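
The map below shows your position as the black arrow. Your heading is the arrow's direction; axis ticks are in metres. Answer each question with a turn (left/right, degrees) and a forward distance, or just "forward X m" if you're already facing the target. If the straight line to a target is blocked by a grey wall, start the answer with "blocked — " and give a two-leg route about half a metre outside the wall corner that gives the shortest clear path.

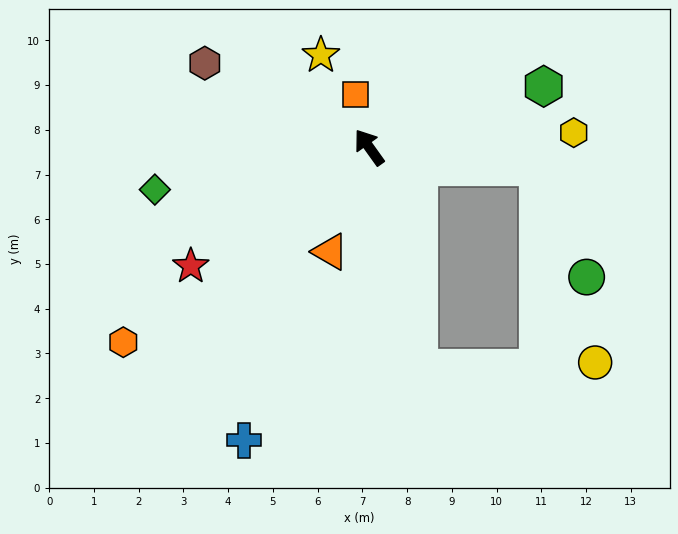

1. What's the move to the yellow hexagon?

turn right 121°, forward 4.6 m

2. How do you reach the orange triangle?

turn left 124°, forward 2.5 m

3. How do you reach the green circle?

blocked — turn right 132°, forward 3.8 m, then turn right 60°, forward 2.7 m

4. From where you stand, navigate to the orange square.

turn right 21°, forward 1.2 m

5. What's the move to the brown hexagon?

turn left 27°, forward 4.1 m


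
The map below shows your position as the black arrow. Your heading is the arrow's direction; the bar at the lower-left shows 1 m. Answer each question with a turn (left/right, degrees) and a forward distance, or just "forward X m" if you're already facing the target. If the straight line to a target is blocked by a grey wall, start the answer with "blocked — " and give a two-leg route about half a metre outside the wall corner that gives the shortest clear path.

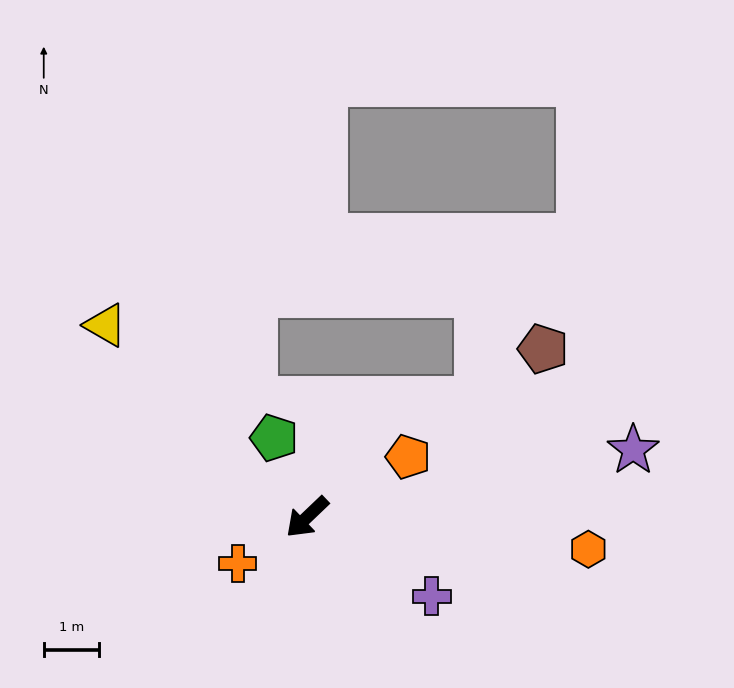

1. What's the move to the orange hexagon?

turn left 130°, forward 5.1 m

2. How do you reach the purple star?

turn left 148°, forward 6.0 m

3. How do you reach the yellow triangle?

turn right 87°, forward 5.0 m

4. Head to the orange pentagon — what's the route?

turn left 167°, forward 2.1 m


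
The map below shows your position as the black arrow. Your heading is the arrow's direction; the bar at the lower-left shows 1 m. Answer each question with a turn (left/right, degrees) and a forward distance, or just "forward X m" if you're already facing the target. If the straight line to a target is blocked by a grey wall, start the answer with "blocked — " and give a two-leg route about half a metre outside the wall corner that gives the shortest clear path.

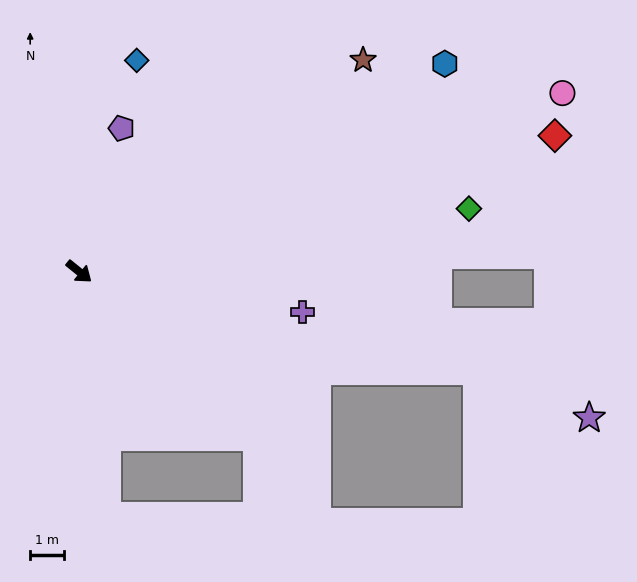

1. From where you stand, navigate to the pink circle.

turn left 59°, forward 15.3 m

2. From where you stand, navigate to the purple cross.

turn left 29°, forward 6.8 m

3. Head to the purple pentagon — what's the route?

turn left 112°, forward 4.4 m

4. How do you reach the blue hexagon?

turn left 69°, forward 12.5 m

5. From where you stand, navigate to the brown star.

turn left 76°, forward 10.5 m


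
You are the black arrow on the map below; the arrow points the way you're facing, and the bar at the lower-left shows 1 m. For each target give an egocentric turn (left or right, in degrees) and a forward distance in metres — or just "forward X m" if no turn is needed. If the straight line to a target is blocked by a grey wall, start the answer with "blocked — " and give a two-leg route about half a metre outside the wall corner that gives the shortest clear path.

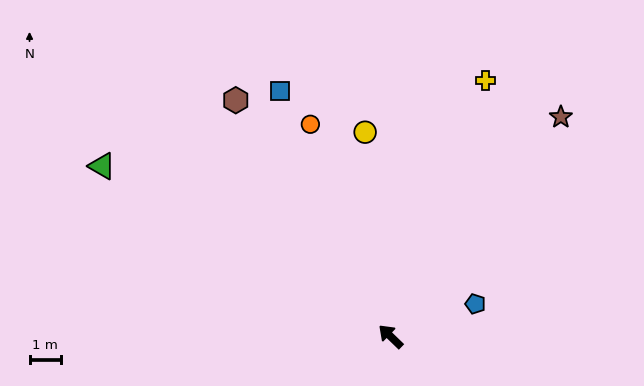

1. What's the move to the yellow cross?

turn right 66°, forward 8.7 m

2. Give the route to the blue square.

turn right 22°, forward 8.6 m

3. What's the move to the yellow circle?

turn right 39°, forward 6.5 m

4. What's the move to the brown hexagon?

turn right 13°, forward 9.0 m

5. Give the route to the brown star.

turn right 84°, forward 8.8 m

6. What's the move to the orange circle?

turn right 25°, forward 7.2 m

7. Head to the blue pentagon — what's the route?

turn right 115°, forward 2.9 m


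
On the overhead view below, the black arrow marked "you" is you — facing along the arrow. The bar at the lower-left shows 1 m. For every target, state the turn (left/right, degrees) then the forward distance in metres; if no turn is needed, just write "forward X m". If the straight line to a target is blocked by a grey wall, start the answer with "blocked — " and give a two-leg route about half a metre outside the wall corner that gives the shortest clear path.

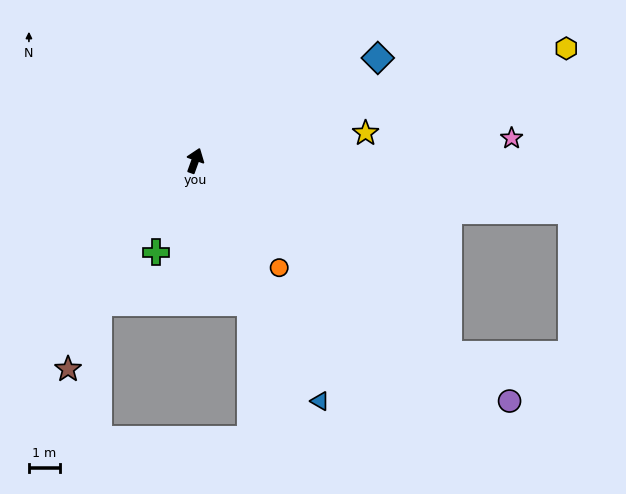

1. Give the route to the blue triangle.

turn right 133°, forward 8.6 m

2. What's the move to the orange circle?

turn right 122°, forward 4.3 m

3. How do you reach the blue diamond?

turn right 41°, forward 6.7 m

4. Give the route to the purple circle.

turn right 108°, forward 12.6 m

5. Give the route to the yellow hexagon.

turn right 53°, forward 12.4 m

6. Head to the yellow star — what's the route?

turn right 61°, forward 5.5 m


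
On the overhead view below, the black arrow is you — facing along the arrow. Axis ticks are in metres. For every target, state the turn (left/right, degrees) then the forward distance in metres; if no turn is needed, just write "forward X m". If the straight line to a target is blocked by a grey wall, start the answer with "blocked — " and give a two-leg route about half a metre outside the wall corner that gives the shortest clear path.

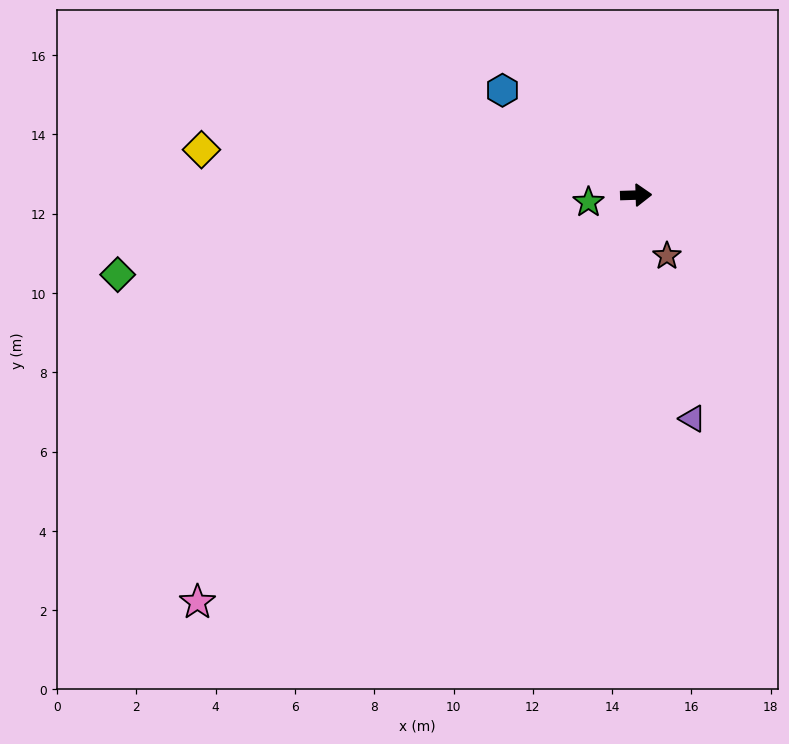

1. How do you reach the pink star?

turn right 139°, forward 15.1 m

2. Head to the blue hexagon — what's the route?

turn left 140°, forward 4.3 m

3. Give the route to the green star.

turn right 173°, forward 1.2 m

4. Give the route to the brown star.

turn right 65°, forward 1.7 m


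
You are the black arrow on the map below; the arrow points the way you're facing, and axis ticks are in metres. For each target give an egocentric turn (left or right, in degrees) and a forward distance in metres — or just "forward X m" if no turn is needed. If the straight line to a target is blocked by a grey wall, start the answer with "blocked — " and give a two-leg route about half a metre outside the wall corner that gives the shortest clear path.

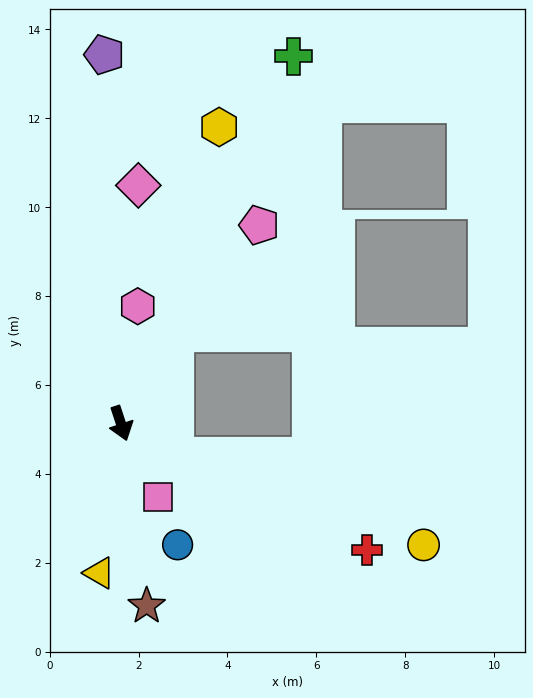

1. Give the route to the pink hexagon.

turn left 154°, forward 2.7 m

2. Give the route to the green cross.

turn left 137°, forward 9.1 m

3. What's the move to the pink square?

turn left 9°, forward 1.9 m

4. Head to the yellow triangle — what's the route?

turn right 26°, forward 3.4 m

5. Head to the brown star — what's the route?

turn right 10°, forward 4.1 m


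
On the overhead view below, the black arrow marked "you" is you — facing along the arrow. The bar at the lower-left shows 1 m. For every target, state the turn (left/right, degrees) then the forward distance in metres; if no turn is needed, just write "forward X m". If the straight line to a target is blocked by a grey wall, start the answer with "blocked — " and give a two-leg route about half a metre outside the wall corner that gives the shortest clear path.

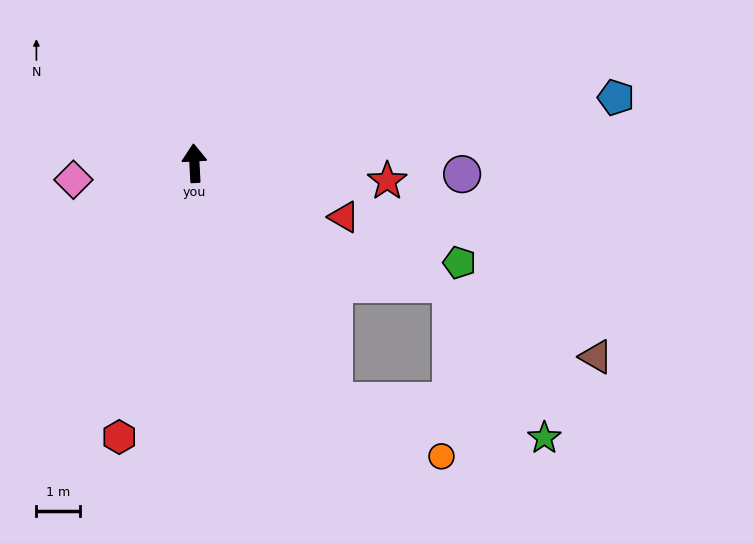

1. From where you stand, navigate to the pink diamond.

turn left 95°, forward 2.8 m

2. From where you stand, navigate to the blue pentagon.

turn right 84°, forward 9.7 m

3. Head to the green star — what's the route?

blocked — turn right 152°, forward 6.3 m, then turn left 49°, forward 4.9 m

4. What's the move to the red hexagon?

turn left 162°, forward 6.5 m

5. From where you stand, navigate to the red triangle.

turn right 113°, forward 3.6 m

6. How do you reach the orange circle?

blocked — turn right 152°, forward 6.3 m, then turn left 32°, forward 2.8 m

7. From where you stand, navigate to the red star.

turn right 98°, forward 4.4 m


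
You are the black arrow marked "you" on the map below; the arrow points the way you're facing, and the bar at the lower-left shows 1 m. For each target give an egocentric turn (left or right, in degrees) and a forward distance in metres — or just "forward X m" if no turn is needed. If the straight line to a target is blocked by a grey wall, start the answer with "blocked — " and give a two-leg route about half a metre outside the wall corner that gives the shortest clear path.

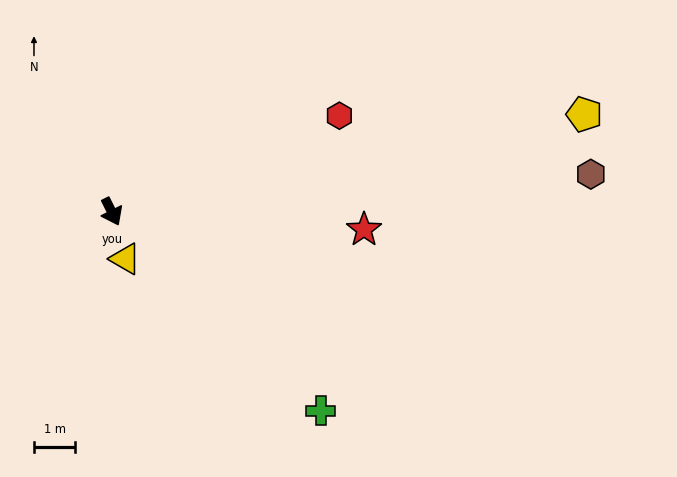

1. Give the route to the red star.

turn left 59°, forward 6.1 m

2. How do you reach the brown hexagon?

turn left 68°, forward 11.6 m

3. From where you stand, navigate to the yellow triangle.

turn right 10°, forward 1.2 m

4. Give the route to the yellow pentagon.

turn left 75°, forward 11.7 m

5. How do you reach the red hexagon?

turn left 86°, forward 6.0 m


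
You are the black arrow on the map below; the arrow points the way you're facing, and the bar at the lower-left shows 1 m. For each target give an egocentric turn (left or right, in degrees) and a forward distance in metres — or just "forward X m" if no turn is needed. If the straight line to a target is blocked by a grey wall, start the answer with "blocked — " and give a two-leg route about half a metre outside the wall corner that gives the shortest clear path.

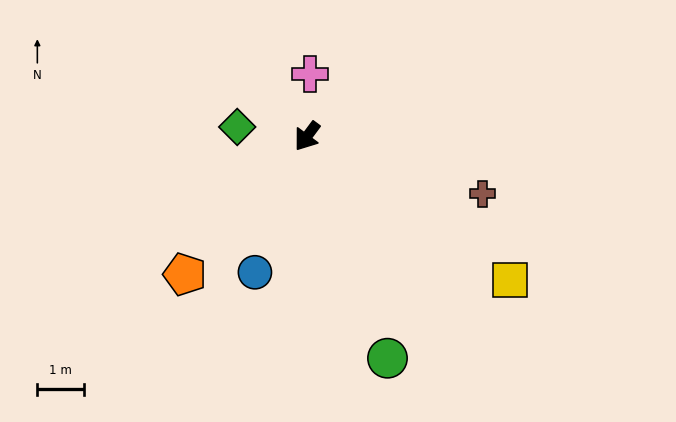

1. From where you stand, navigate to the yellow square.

turn left 91°, forward 5.4 m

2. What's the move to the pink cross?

turn right 146°, forward 1.4 m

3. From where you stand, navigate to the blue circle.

turn left 16°, forward 3.1 m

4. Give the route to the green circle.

turn left 57°, forward 5.1 m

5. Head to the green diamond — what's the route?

turn right 61°, forward 1.5 m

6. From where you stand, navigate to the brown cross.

turn left 108°, forward 4.0 m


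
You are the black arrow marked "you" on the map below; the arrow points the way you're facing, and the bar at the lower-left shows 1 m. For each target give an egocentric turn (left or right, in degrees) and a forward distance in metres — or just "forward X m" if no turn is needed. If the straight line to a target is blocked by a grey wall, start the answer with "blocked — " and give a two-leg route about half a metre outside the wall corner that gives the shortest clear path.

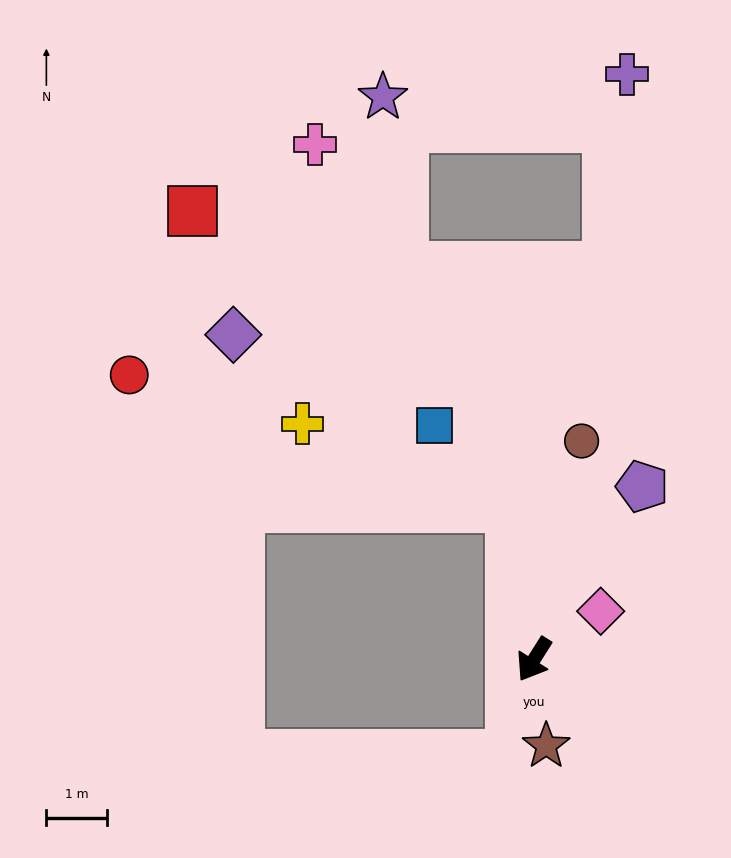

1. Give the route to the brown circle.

turn right 160°, forward 3.7 m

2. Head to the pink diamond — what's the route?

turn left 158°, forward 1.3 m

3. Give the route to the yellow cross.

blocked — turn right 139°, forward 2.5 m, then turn left 60°, forward 3.7 m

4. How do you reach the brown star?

turn left 40°, forward 1.4 m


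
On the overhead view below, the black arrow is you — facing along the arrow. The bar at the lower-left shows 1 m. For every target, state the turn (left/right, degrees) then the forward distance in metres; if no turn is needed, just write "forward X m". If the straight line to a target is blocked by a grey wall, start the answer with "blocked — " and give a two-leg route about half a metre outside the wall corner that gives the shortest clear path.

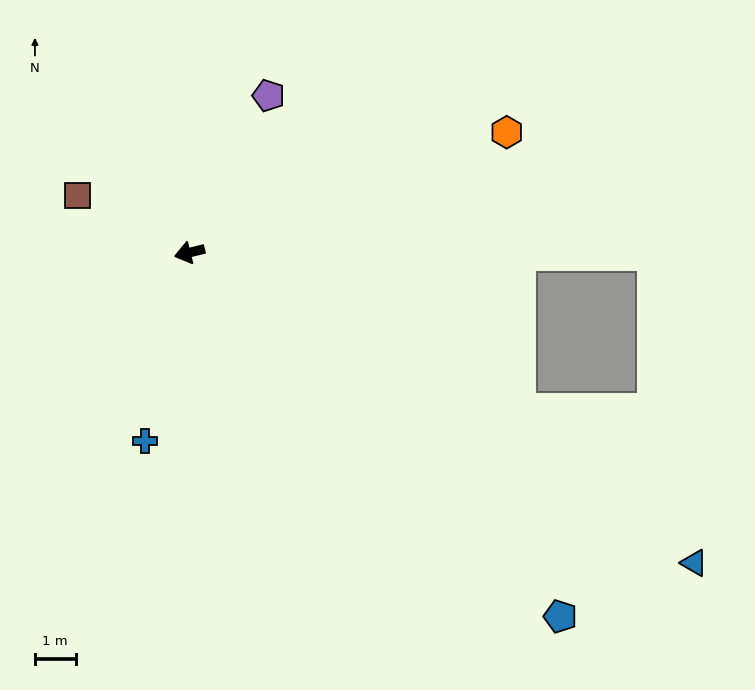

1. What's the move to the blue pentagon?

turn left 122°, forward 12.8 m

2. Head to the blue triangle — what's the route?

turn left 135°, forward 14.6 m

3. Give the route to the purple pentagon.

turn right 131°, forward 4.3 m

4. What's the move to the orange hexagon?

turn right 173°, forward 8.3 m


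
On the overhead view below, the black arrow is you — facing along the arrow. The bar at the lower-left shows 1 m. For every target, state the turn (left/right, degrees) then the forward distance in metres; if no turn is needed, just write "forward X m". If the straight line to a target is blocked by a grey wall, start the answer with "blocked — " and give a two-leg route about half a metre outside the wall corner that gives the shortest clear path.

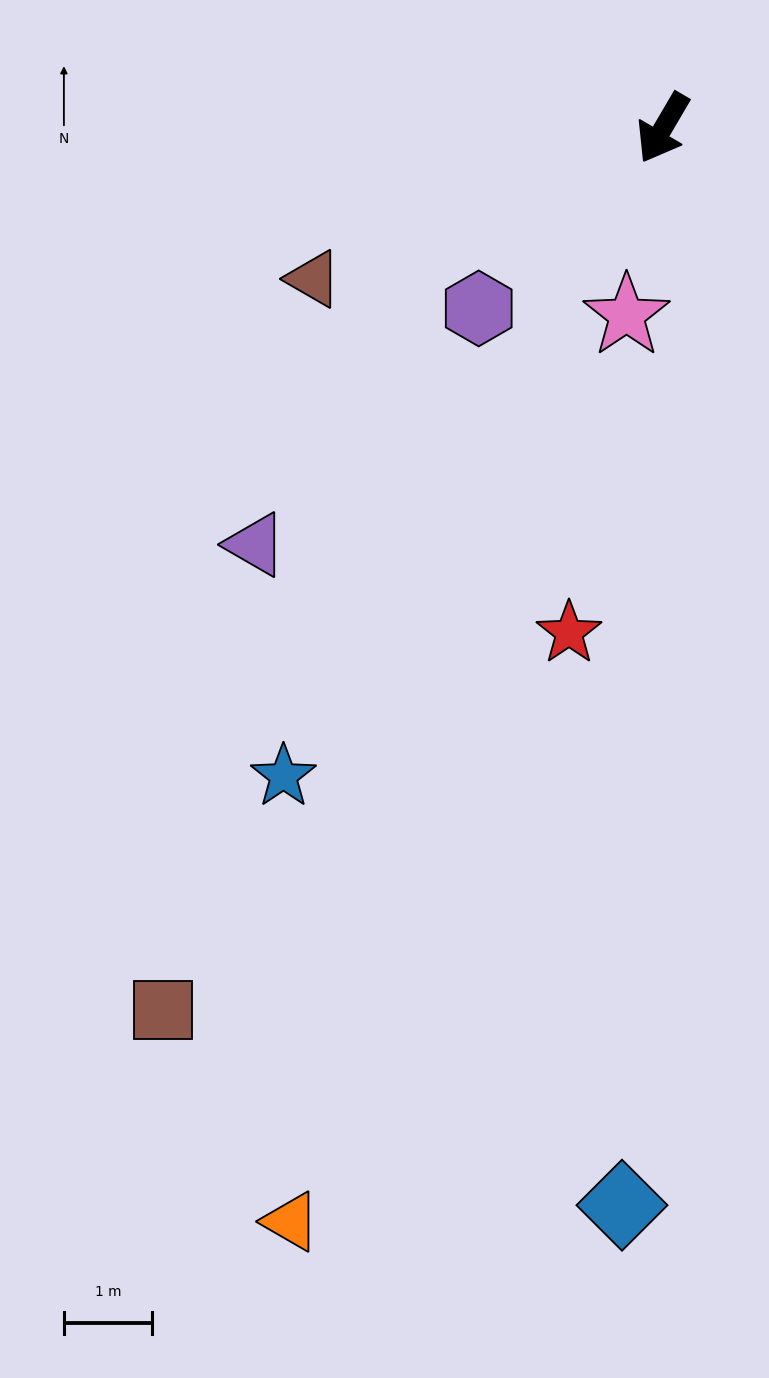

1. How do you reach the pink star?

turn left 19°, forward 2.2 m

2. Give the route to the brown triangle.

turn right 36°, forward 4.3 m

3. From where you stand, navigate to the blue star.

forward 8.5 m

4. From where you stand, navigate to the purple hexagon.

turn right 15°, forward 2.9 m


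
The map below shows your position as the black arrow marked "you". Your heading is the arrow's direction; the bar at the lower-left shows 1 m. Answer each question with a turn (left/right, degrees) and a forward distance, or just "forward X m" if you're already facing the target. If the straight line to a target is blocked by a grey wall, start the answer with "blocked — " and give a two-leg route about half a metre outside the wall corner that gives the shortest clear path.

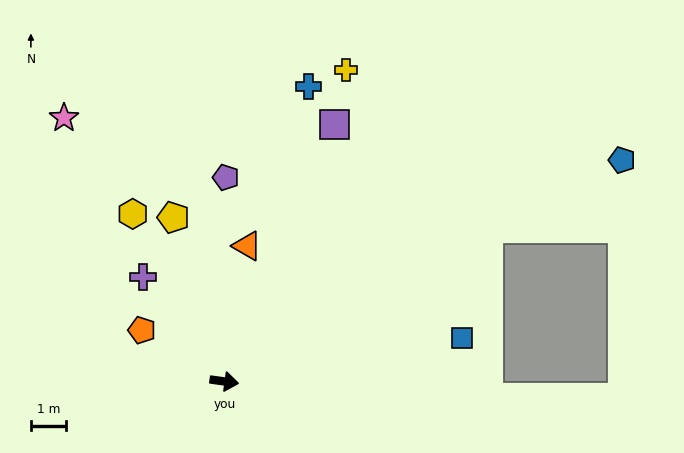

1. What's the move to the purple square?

turn left 75°, forward 7.9 m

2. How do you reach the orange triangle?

turn left 88°, forward 3.9 m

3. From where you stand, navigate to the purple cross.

turn left 136°, forward 3.8 m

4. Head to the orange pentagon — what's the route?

turn left 156°, forward 2.8 m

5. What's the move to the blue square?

turn left 18°, forward 6.8 m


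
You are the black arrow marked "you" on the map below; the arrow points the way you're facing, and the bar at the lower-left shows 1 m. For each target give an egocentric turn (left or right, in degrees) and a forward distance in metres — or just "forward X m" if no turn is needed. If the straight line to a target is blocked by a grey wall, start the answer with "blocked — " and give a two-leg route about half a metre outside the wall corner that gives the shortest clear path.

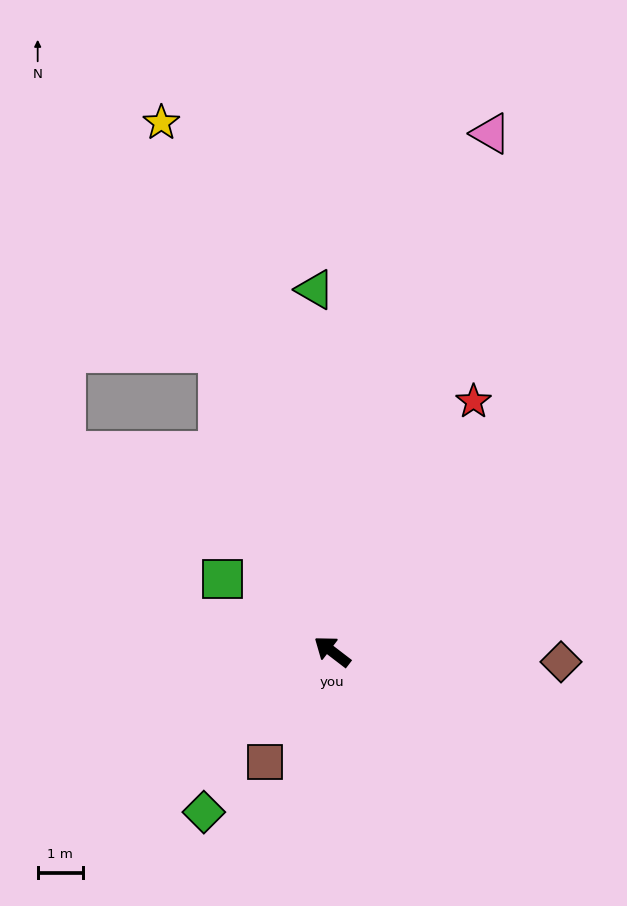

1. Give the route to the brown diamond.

turn right 145°, forward 5.1 m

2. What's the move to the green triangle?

turn right 50°, forward 8.0 m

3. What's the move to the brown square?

turn left 96°, forward 2.9 m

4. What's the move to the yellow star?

turn right 35°, forward 12.3 m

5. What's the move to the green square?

turn left 4°, forward 2.9 m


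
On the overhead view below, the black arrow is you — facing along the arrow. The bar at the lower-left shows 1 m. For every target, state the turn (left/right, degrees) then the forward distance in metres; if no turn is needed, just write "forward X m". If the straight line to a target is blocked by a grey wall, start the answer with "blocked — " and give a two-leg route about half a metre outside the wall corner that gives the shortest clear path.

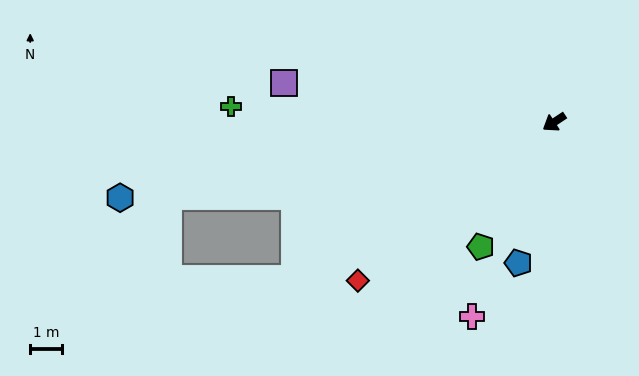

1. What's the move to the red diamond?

turn left 6°, forward 7.8 m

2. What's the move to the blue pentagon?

turn left 42°, forward 4.5 m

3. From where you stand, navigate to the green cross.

turn right 36°, forward 10.0 m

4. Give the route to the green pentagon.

turn left 26°, forward 4.5 m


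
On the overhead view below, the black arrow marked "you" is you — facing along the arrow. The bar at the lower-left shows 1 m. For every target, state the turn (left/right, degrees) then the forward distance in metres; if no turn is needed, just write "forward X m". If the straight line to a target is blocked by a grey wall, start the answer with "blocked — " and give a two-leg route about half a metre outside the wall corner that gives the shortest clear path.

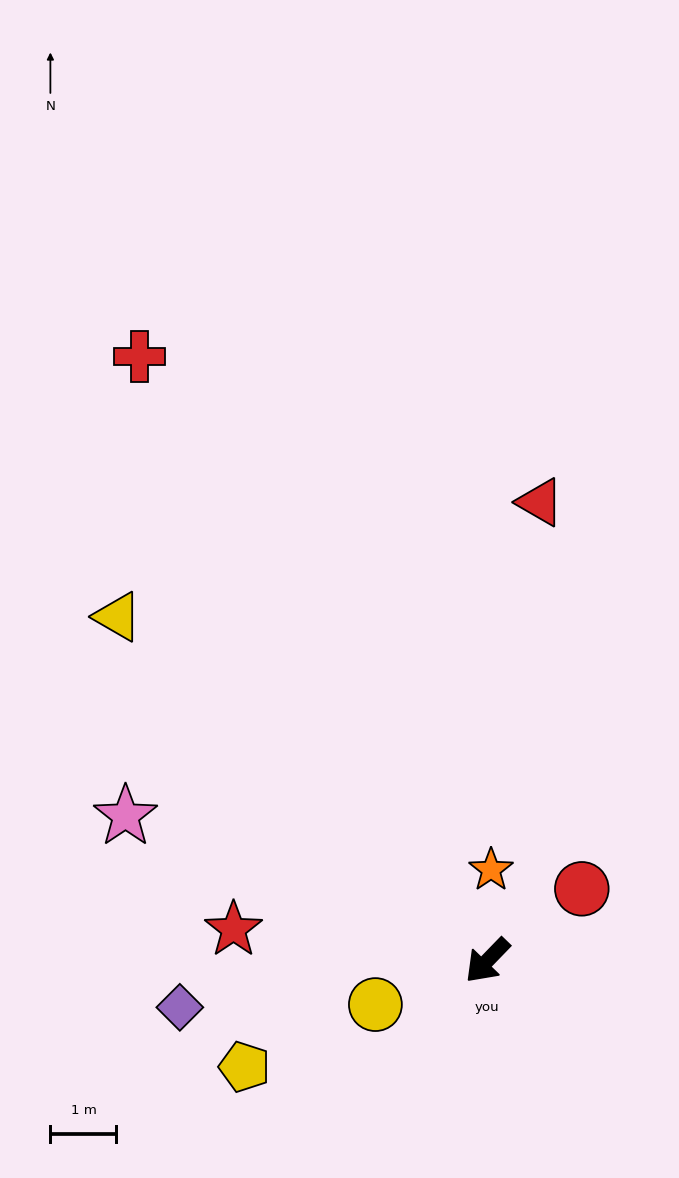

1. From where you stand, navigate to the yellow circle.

turn right 24°, forward 1.8 m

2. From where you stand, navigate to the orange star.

turn right 138°, forward 1.4 m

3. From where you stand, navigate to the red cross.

turn right 106°, forward 10.5 m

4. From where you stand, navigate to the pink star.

turn right 68°, forward 5.9 m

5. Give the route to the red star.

turn right 53°, forward 3.9 m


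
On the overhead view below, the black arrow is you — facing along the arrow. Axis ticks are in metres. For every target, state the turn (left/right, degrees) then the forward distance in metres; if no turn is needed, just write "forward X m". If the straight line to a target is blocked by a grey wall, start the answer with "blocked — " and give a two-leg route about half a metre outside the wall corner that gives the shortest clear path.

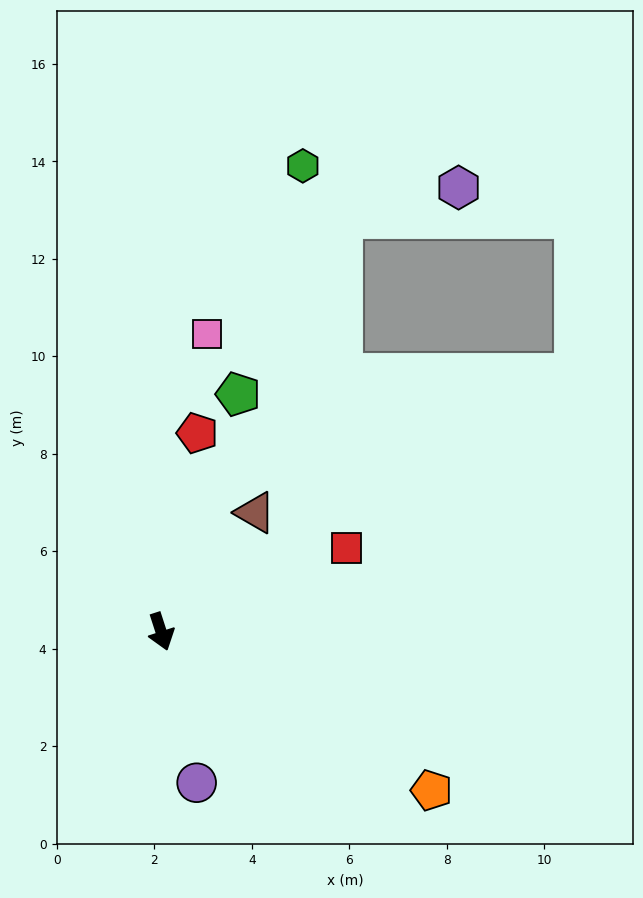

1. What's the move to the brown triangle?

turn left 124°, forward 3.1 m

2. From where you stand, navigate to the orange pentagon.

turn left 42°, forward 6.4 m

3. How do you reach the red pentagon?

turn left 152°, forward 4.1 m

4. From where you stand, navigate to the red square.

turn left 96°, forward 4.2 m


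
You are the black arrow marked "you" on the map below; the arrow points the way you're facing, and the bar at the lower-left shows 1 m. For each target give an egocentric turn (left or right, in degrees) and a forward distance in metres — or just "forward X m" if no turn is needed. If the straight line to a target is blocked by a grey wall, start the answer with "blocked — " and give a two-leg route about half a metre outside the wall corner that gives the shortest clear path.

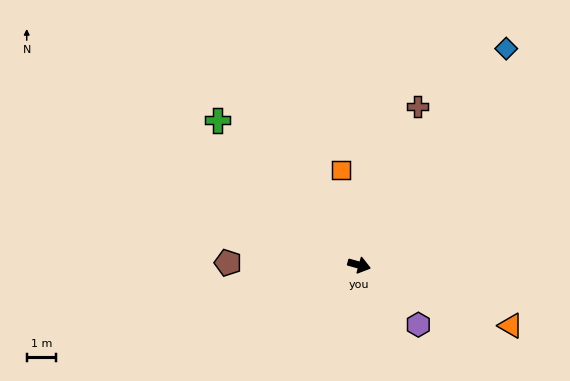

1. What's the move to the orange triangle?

turn right 6°, forward 5.5 m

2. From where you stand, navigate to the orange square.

turn left 116°, forward 3.3 m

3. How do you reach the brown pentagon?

turn right 165°, forward 4.4 m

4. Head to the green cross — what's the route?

turn left 150°, forward 6.8 m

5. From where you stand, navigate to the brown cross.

turn left 85°, forward 5.7 m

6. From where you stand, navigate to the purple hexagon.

turn right 30°, forward 2.8 m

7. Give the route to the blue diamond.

turn left 71°, forward 8.8 m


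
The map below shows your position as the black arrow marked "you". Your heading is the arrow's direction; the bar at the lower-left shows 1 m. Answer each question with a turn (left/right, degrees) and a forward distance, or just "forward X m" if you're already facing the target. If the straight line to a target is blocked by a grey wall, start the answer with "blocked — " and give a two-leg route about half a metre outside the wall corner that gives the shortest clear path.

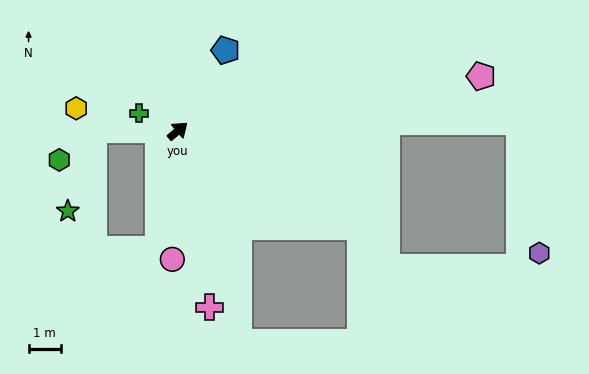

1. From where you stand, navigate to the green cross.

turn left 115°, forward 1.3 m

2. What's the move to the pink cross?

turn right 120°, forward 5.6 m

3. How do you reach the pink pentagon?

turn right 30°, forward 9.6 m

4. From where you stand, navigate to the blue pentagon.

turn left 19°, forward 2.9 m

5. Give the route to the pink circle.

turn right 133°, forward 4.0 m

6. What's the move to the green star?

blocked — turn left 139°, forward 2.6 m, then turn left 73°, forward 2.7 m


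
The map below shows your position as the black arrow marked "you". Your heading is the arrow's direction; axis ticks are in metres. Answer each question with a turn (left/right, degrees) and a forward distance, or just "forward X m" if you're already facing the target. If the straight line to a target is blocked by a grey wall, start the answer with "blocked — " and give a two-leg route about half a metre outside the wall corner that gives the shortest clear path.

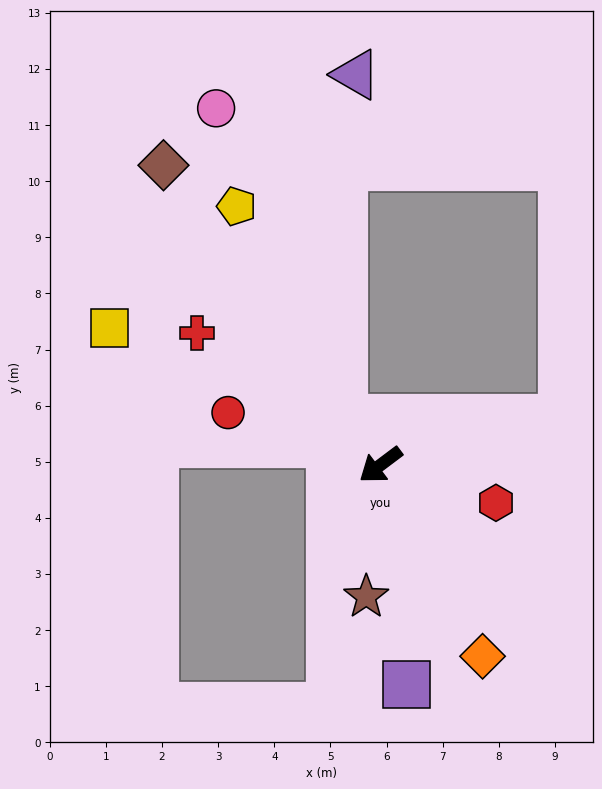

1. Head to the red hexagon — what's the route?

turn left 125°, forward 2.2 m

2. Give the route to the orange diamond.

turn left 81°, forward 3.9 m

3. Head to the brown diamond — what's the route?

turn right 91°, forward 6.6 m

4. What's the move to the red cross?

turn right 73°, forward 4.0 m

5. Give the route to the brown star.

turn left 47°, forward 2.4 m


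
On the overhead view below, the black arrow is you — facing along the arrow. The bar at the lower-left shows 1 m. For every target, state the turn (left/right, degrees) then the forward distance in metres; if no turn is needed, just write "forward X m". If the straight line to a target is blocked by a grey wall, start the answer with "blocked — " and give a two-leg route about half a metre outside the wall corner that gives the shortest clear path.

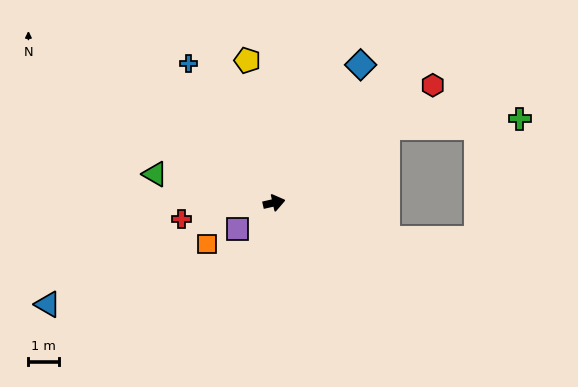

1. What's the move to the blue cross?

turn left 109°, forward 5.4 m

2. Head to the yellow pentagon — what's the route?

turn left 88°, forward 4.8 m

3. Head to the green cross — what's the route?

blocked — turn left 21°, forward 4.5 m, then turn right 30°, forward 4.4 m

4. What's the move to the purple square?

turn right 157°, forward 1.5 m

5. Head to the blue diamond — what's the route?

turn left 45°, forward 5.4 m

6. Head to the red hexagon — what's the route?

turn left 24°, forward 6.6 m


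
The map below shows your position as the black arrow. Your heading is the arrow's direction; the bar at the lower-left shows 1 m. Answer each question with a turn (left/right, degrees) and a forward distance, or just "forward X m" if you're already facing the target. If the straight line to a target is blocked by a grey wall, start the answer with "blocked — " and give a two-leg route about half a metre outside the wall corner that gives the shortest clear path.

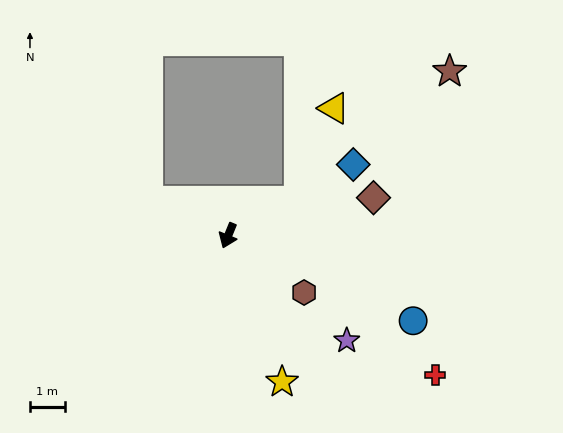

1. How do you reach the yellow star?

turn left 42°, forward 4.5 m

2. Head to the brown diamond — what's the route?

turn left 127°, forward 4.3 m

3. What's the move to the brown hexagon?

turn left 75°, forward 2.7 m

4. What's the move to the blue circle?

turn left 88°, forward 5.9 m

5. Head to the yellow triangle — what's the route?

blocked — turn left 139°, forward 2.3 m, then turn left 42°, forward 2.8 m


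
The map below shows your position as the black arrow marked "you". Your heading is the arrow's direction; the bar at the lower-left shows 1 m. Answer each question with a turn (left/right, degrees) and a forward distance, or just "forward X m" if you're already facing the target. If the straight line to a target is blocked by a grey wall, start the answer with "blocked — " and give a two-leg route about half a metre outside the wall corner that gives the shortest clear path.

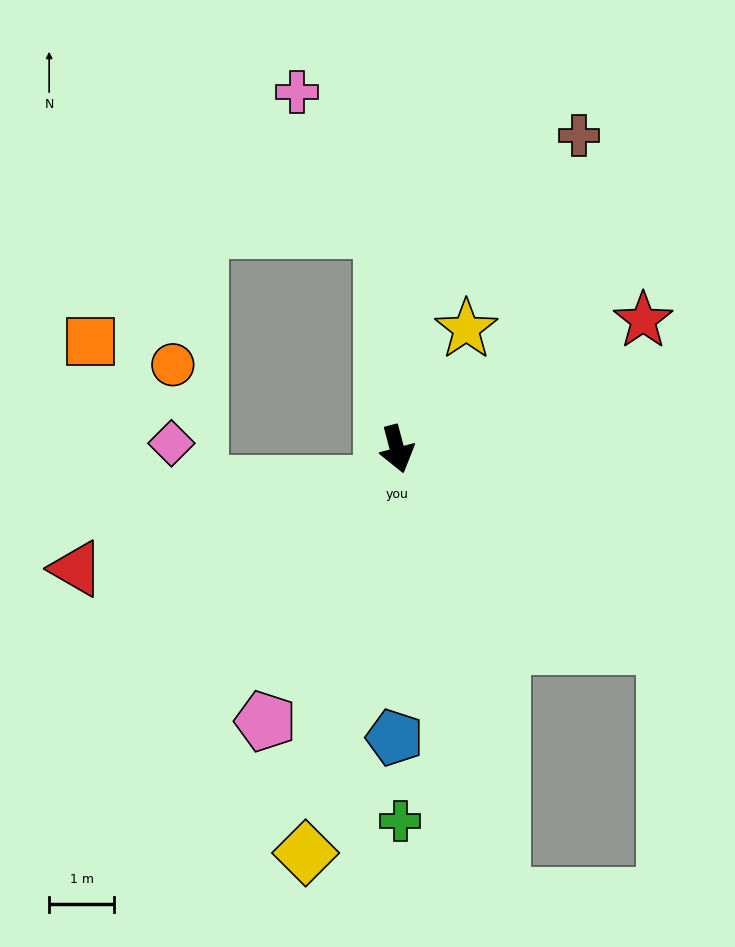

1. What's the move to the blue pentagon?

turn right 15°, forward 4.4 m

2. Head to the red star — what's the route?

turn left 103°, forward 4.3 m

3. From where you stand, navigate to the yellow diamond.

turn right 28°, forward 6.3 m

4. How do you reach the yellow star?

turn left 135°, forward 2.1 m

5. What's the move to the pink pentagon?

turn right 41°, forward 4.6 m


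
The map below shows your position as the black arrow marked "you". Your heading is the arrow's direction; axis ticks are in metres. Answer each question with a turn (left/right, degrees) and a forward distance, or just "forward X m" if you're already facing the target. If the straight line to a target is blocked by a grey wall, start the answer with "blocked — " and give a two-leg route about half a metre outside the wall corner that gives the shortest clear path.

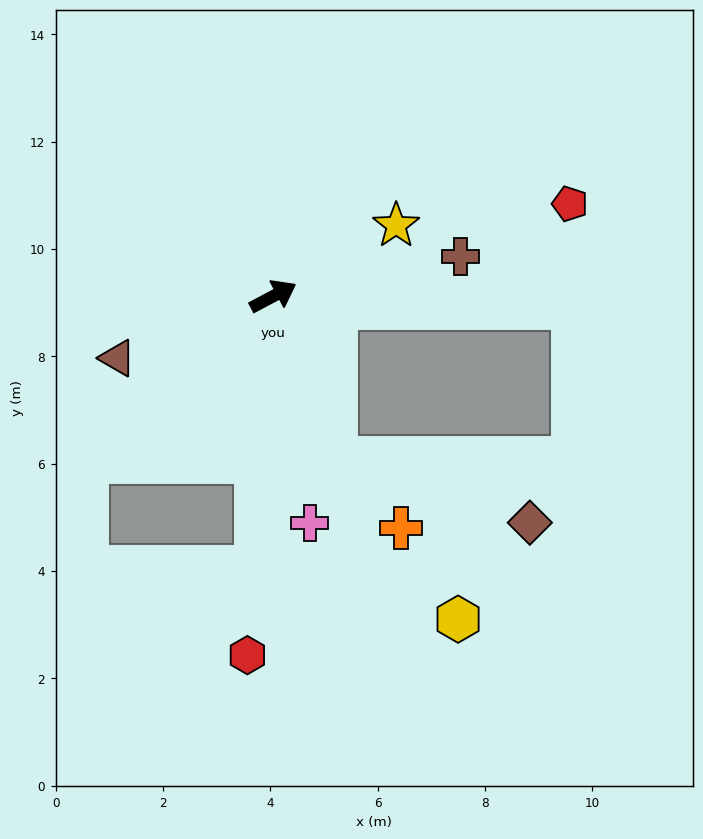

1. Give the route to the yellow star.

forward 2.6 m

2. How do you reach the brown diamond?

blocked — turn right 97°, forward 3.2 m, then turn left 51°, forward 3.8 m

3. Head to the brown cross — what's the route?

turn right 16°, forward 3.6 m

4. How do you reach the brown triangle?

turn left 174°, forward 3.1 m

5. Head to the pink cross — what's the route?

turn right 109°, forward 4.3 m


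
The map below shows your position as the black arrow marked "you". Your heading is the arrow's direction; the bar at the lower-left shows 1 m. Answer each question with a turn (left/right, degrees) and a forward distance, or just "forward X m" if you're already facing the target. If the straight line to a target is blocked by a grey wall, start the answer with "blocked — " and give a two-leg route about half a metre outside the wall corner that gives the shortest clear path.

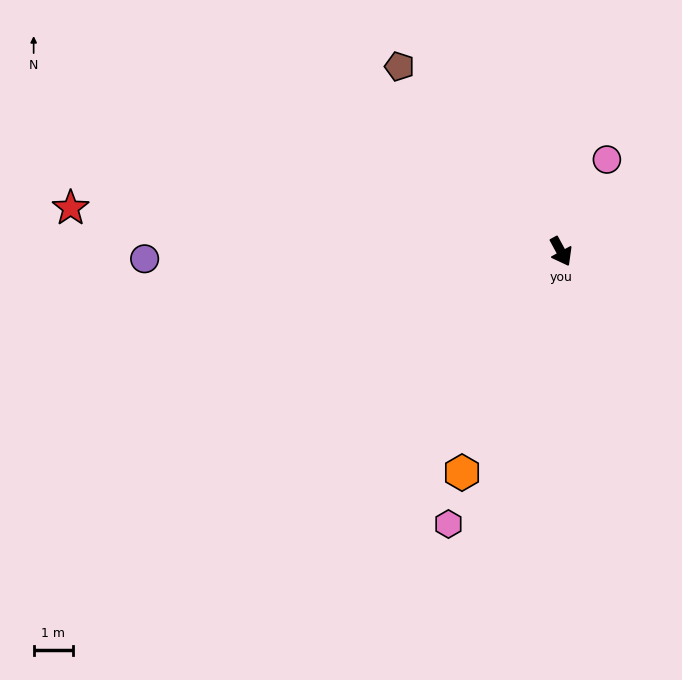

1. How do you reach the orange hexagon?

turn right 53°, forward 6.1 m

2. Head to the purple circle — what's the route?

turn right 118°, forward 10.6 m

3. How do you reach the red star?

turn right 124°, forward 12.5 m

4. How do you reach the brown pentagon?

turn right 167°, forward 6.2 m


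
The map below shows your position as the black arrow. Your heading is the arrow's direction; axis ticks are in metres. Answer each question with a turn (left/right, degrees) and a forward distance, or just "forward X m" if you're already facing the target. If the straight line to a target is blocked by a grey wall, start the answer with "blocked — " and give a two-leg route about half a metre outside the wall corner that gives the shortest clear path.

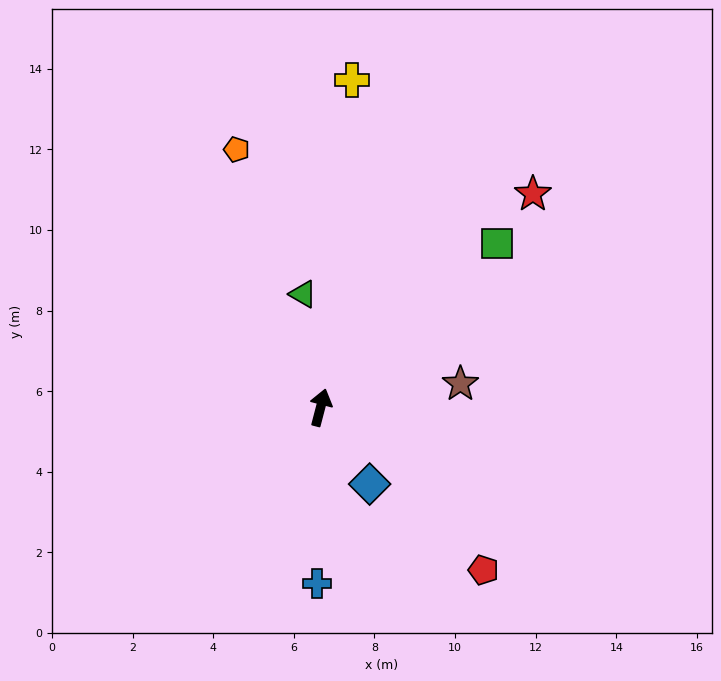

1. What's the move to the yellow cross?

turn left 9°, forward 8.2 m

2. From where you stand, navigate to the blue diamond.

turn right 133°, forward 2.3 m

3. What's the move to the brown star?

turn right 66°, forward 3.5 m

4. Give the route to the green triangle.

turn left 23°, forward 2.8 m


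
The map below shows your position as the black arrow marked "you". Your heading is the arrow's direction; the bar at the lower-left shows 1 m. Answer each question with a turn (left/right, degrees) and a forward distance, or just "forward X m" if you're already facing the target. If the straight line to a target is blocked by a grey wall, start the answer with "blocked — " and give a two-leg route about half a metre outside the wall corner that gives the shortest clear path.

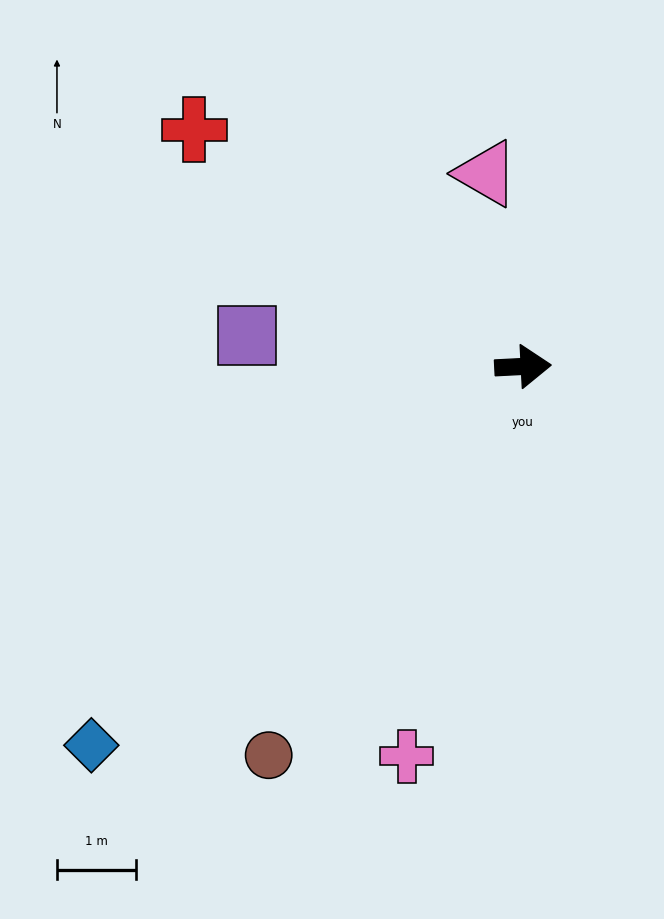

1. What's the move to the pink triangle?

turn left 98°, forward 2.5 m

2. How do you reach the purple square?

turn left 171°, forward 3.5 m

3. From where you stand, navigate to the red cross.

turn left 141°, forward 5.1 m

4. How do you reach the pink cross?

turn right 110°, forward 5.1 m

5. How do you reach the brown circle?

turn right 126°, forward 5.9 m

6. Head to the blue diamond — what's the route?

turn right 142°, forward 7.3 m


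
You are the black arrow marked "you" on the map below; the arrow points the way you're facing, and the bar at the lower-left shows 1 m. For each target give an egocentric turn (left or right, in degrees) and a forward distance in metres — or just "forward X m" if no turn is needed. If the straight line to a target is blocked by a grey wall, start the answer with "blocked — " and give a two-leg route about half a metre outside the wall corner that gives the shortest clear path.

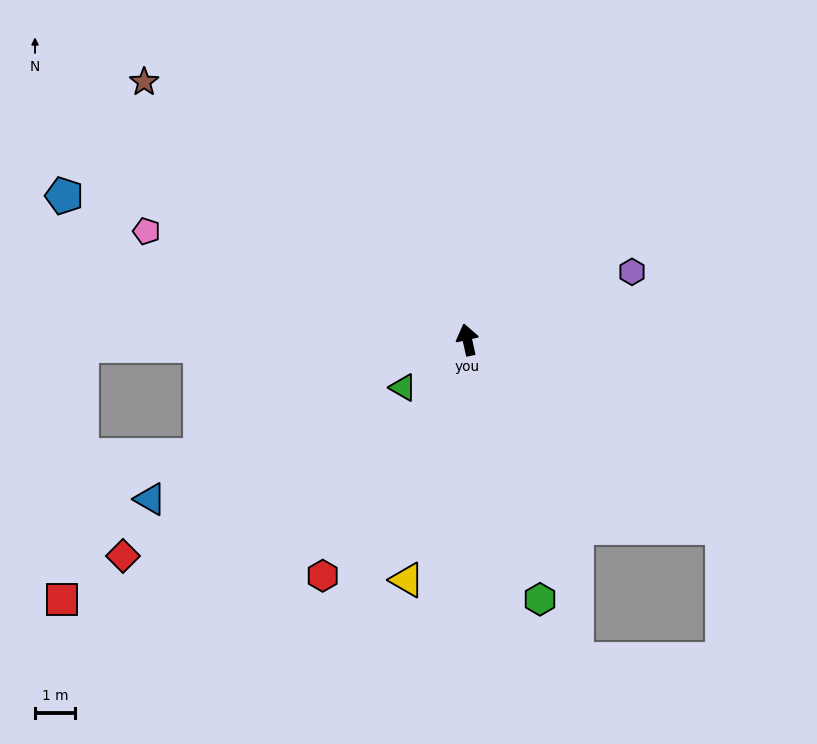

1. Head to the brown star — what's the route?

turn left 39°, forward 10.3 m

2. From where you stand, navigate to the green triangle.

turn left 114°, forward 2.0 m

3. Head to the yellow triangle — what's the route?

turn left 153°, forward 6.2 m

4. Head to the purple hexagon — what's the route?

turn right 80°, forward 4.5 m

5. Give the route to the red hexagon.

turn left 136°, forward 6.9 m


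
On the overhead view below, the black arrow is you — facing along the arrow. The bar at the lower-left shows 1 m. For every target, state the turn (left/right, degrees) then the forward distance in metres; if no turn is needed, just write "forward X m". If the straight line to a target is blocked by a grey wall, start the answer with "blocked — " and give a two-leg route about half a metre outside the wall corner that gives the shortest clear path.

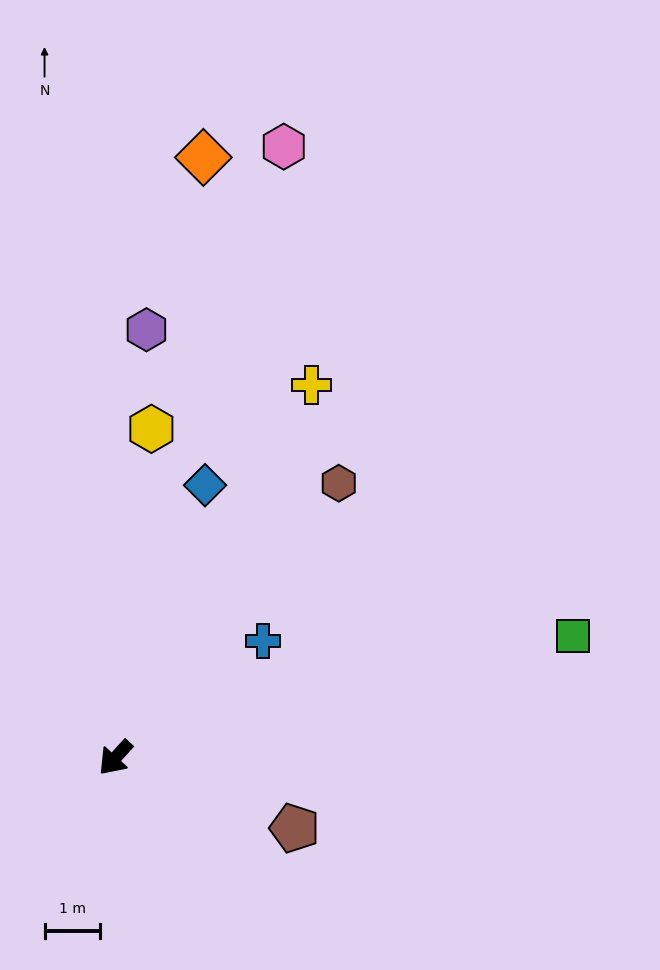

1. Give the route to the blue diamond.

turn right 156°, forward 5.2 m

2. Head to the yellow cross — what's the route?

turn right 165°, forward 7.6 m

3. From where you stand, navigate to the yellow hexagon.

turn right 144°, forward 6.0 m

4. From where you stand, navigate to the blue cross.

turn left 171°, forward 3.4 m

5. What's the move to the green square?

turn left 147°, forward 8.5 m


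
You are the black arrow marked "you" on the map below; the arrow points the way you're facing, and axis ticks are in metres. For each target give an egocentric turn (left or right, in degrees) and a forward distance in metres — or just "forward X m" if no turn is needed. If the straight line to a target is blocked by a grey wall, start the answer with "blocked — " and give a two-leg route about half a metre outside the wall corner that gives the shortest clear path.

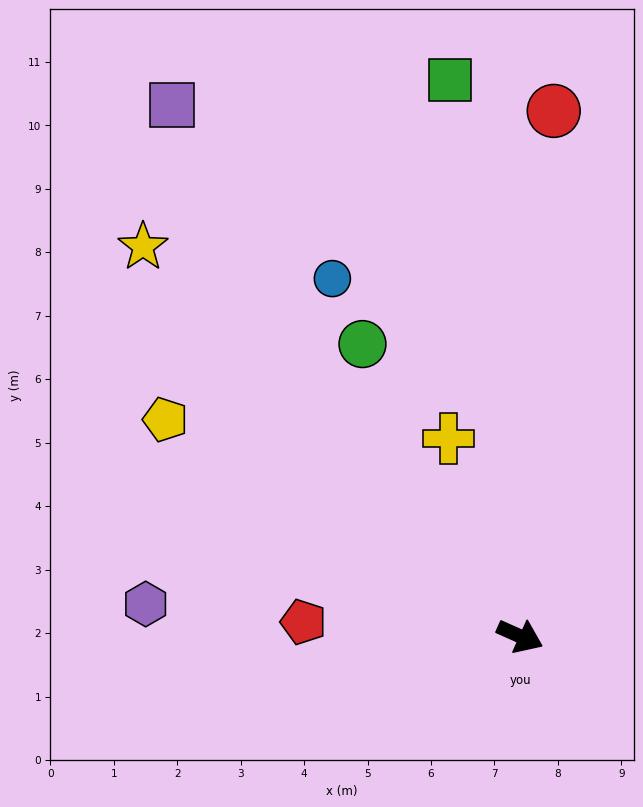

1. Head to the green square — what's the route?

turn left 121°, forward 8.8 m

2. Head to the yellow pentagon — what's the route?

turn left 173°, forward 6.6 m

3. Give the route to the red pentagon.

turn right 160°, forward 3.4 m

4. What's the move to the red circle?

turn left 110°, forward 8.3 m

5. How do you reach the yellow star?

turn left 158°, forward 8.5 m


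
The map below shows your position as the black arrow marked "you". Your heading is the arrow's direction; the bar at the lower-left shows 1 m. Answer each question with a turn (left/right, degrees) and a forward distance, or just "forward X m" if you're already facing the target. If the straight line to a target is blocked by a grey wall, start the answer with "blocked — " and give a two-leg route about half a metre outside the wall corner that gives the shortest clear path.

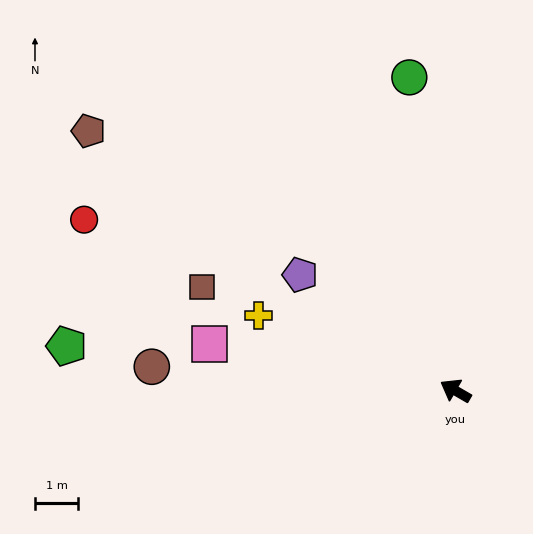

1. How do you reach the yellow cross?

turn left 9°, forward 4.9 m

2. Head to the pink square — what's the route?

turn left 19°, forward 5.8 m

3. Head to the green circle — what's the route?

turn right 51°, forward 7.3 m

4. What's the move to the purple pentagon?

turn right 7°, forward 4.5 m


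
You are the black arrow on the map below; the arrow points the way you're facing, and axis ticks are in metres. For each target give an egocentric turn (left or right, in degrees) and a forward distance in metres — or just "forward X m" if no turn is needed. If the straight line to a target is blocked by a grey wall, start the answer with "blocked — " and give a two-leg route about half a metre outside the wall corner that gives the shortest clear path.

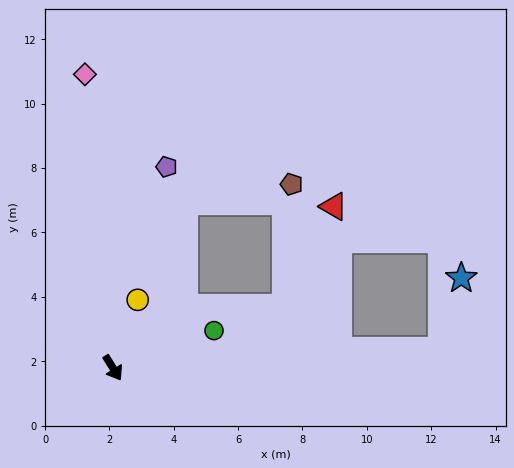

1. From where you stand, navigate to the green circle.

turn left 78°, forward 3.4 m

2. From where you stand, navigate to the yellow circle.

turn left 128°, forward 2.3 m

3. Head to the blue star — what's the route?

blocked — turn left 61°, forward 10.2 m, then turn left 72°, forward 2.3 m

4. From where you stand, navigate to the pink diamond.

turn left 154°, forward 9.2 m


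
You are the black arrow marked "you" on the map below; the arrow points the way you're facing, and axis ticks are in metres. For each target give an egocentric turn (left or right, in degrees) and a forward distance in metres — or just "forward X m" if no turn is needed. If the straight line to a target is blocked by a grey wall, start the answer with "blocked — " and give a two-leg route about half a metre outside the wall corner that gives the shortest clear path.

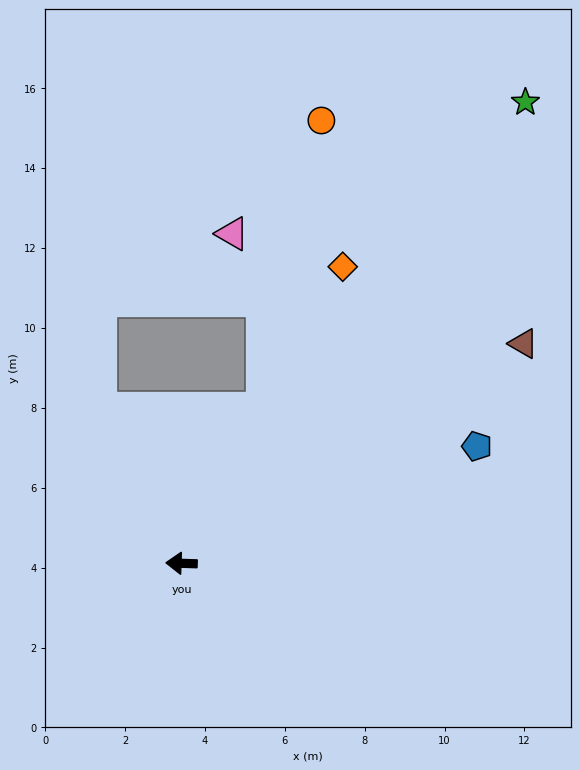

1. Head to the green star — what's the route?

turn right 125°, forward 14.4 m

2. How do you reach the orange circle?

blocked — turn right 116°, forward 4.4 m, then turn left 16°, forward 7.4 m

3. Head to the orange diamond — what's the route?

turn right 117°, forward 8.5 m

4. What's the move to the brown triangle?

turn right 145°, forward 10.2 m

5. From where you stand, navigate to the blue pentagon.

turn right 157°, forward 8.0 m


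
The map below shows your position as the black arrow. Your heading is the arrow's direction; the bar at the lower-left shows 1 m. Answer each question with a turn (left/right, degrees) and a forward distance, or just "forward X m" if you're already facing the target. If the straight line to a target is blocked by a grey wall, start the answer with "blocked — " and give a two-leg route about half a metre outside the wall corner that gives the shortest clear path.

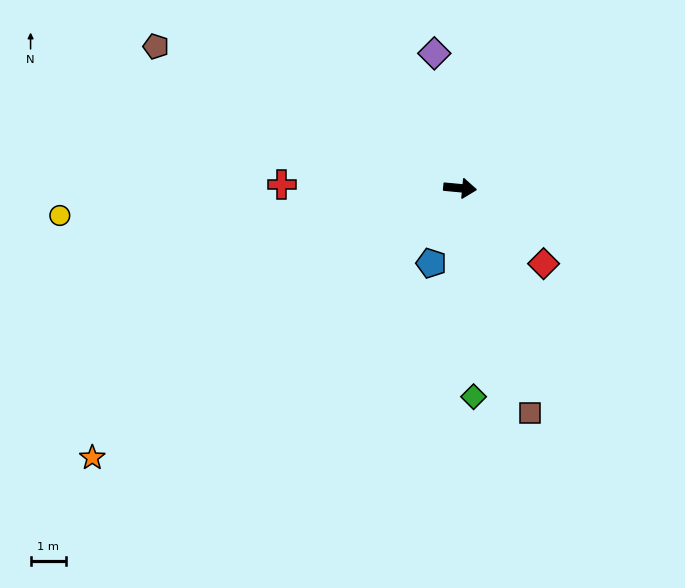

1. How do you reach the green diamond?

turn right 81°, forward 5.9 m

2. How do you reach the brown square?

turn right 67°, forward 6.6 m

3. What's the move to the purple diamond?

turn left 106°, forward 3.8 m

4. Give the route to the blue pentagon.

turn right 106°, forward 2.3 m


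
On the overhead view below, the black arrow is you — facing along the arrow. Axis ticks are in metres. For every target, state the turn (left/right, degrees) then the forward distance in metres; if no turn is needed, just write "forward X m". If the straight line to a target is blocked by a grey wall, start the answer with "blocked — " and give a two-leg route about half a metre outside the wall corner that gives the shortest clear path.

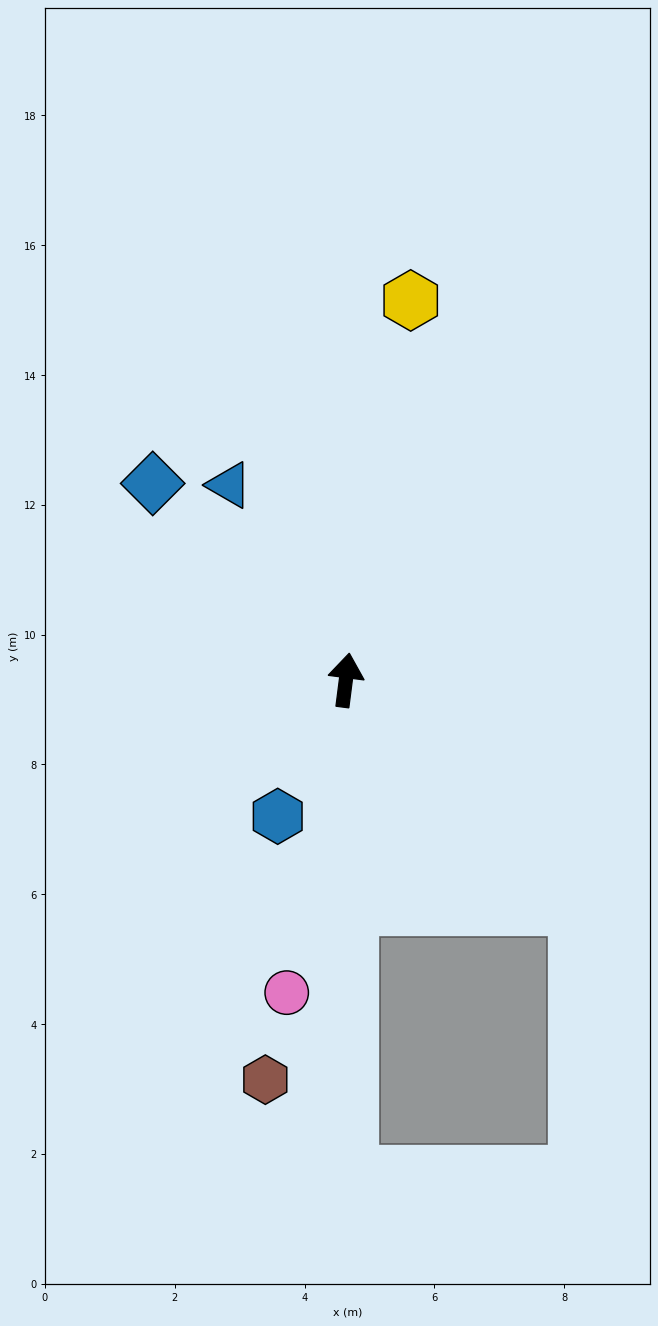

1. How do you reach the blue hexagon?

turn left 161°, forward 2.3 m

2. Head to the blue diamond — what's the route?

turn left 52°, forward 4.2 m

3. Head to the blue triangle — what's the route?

turn left 38°, forward 3.5 m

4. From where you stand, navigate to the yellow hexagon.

turn right 2°, forward 5.9 m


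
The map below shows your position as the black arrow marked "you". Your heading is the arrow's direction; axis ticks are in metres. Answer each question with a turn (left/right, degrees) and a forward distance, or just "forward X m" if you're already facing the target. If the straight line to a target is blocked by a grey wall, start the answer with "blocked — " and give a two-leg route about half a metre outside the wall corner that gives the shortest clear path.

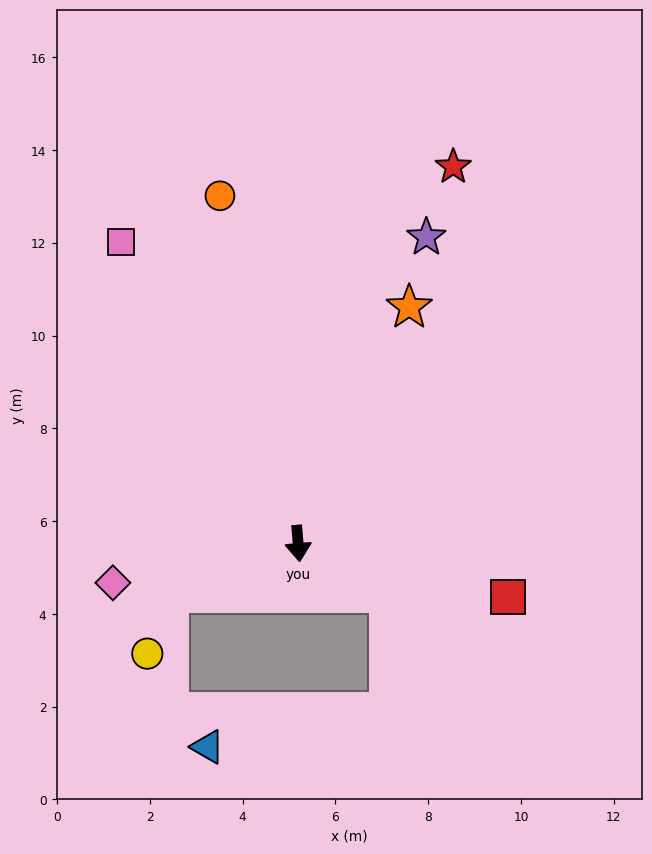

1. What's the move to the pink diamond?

turn right 83°, forward 4.1 m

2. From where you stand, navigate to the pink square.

turn right 154°, forward 7.5 m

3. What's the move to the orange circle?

turn right 172°, forward 7.7 m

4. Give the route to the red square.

turn left 71°, forward 4.7 m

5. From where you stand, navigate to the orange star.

turn left 150°, forward 5.6 m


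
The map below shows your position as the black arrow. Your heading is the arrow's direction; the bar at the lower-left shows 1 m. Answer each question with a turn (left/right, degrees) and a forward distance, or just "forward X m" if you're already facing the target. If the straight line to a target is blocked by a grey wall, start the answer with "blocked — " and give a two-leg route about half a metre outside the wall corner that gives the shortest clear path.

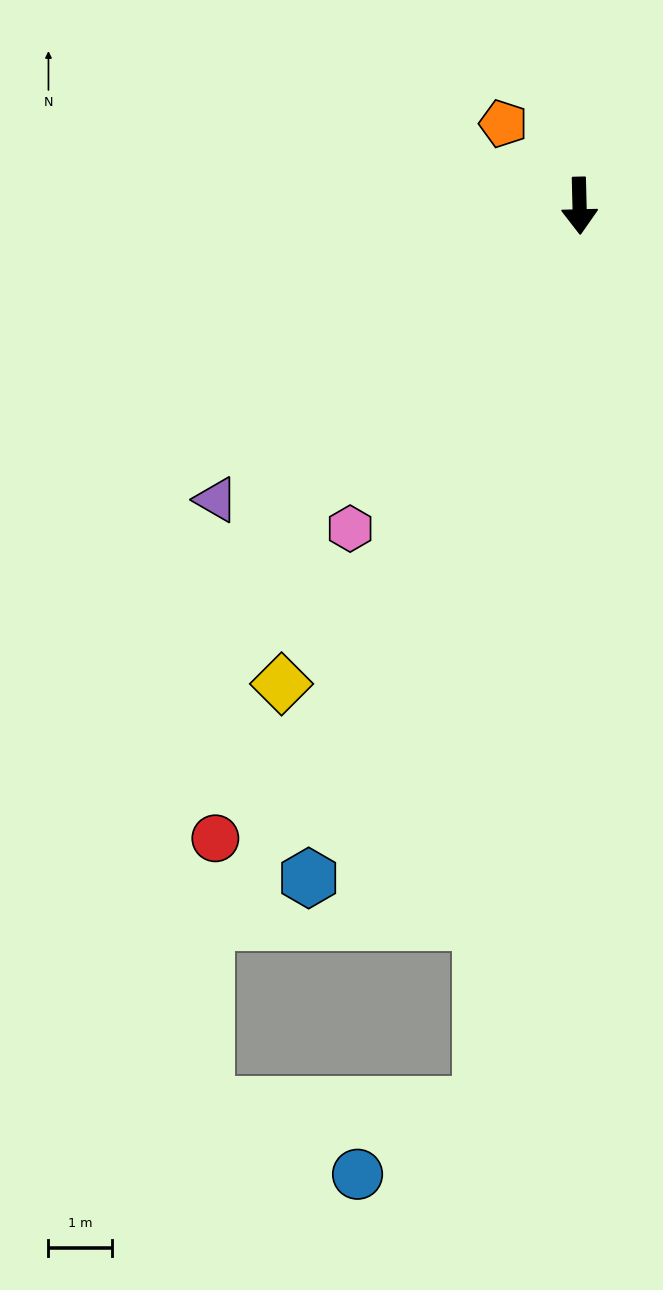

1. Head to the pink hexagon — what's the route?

turn right 37°, forward 6.2 m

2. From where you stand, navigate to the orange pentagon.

turn right 139°, forward 1.8 m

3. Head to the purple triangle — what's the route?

turn right 52°, forward 7.3 m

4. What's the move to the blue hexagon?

turn right 23°, forward 11.4 m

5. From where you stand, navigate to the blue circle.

blocked — turn right 8°, forward 14.2 m, then turn right 53°, forward 2.2 m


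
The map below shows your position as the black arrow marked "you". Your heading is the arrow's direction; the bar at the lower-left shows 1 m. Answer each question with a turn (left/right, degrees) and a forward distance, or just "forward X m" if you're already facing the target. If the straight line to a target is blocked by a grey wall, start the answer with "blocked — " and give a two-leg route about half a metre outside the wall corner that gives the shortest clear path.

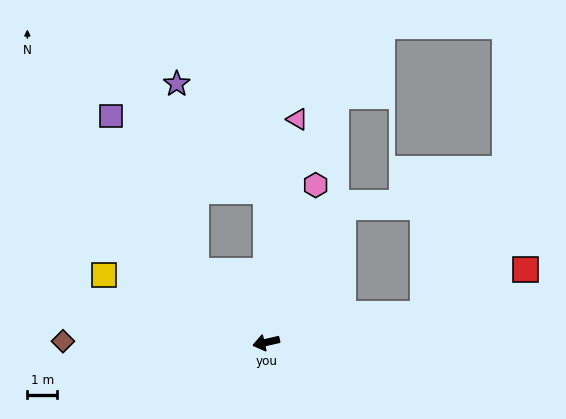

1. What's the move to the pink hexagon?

turn right 120°, forward 5.6 m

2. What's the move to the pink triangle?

turn right 111°, forward 7.6 m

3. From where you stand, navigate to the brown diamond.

turn right 13°, forward 6.9 m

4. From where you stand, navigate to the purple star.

blocked — turn right 59°, forward 3.4 m, then turn right 38°, forward 6.3 m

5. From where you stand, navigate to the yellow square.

turn right 35°, forward 5.9 m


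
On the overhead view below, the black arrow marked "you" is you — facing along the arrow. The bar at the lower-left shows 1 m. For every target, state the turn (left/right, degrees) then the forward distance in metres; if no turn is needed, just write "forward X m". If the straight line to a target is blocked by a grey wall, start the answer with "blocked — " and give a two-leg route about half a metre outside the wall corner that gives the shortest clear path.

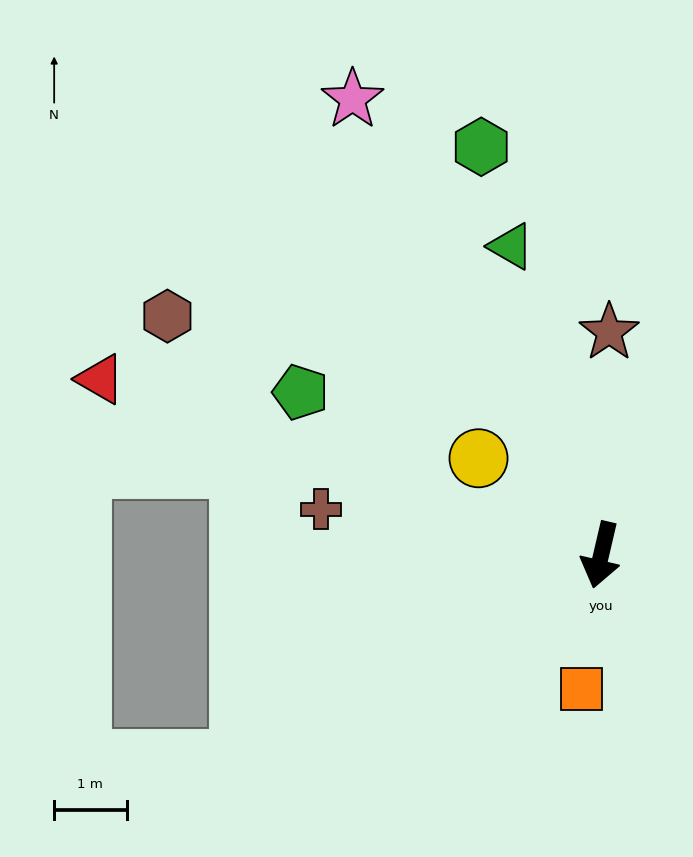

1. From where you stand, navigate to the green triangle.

turn right 151°, forward 4.4 m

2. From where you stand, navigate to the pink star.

turn right 138°, forward 7.2 m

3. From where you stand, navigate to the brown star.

turn right 169°, forward 3.1 m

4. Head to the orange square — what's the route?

turn left 5°, forward 1.9 m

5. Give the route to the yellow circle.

turn right 115°, forward 2.2 m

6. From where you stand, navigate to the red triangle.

turn right 96°, forward 7.3 m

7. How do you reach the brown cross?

turn right 86°, forward 3.9 m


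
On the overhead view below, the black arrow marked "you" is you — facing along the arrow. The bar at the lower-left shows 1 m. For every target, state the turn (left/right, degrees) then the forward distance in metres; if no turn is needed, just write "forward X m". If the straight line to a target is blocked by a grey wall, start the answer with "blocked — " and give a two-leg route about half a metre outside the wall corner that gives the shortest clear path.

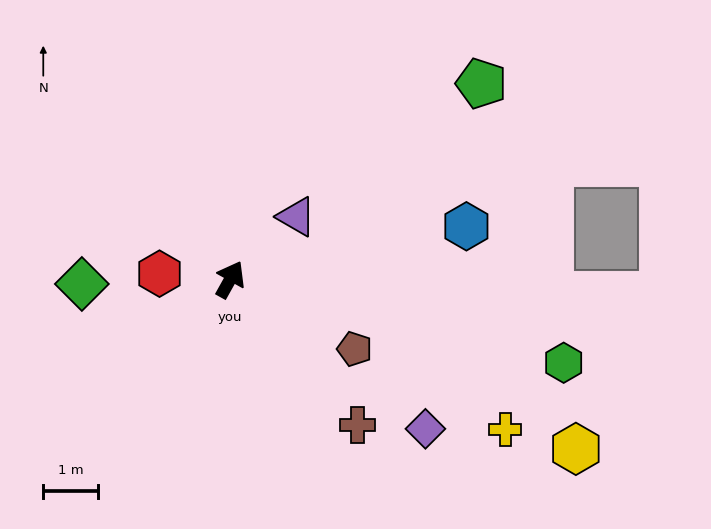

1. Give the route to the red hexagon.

turn left 115°, forward 1.3 m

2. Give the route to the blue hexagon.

turn right 48°, forward 4.4 m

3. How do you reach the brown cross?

turn right 110°, forward 3.5 m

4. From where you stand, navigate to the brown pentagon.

turn right 90°, forward 2.6 m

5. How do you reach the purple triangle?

turn right 17°, forward 1.7 m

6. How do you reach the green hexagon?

turn right 75°, forward 6.3 m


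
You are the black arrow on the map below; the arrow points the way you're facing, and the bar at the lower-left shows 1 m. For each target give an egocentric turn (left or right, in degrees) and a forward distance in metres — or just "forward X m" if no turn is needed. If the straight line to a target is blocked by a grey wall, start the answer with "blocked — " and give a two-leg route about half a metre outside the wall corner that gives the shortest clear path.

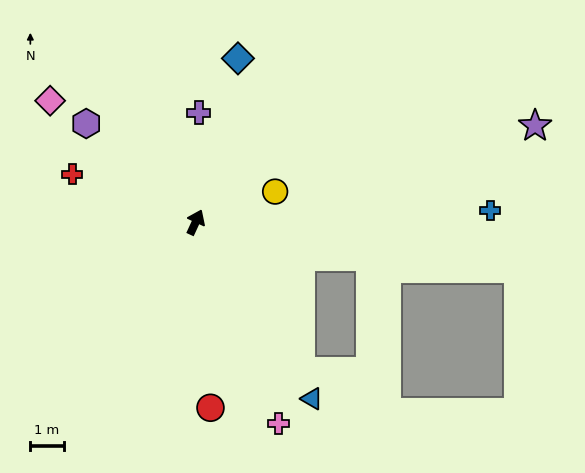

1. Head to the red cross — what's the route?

turn left 94°, forward 4.0 m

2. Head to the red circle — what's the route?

turn right 151°, forward 5.6 m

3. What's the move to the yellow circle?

turn right 44°, forward 2.6 m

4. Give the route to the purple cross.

turn left 23°, forward 3.3 m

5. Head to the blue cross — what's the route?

turn right 63°, forward 8.9 m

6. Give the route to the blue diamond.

turn left 10°, forward 5.1 m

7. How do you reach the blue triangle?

turn right 122°, forward 6.4 m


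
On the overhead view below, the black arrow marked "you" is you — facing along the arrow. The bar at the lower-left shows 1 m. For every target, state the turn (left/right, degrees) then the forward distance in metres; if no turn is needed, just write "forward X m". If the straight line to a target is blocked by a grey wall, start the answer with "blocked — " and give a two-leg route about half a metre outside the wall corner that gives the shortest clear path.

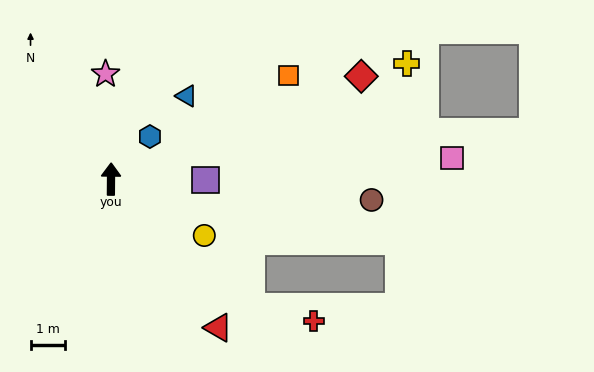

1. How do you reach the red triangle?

turn right 144°, forward 5.3 m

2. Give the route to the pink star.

turn left 3°, forward 3.1 m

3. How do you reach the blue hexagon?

turn right 42°, forward 1.7 m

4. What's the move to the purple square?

turn right 90°, forward 2.7 m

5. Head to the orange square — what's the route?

turn right 59°, forward 6.0 m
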